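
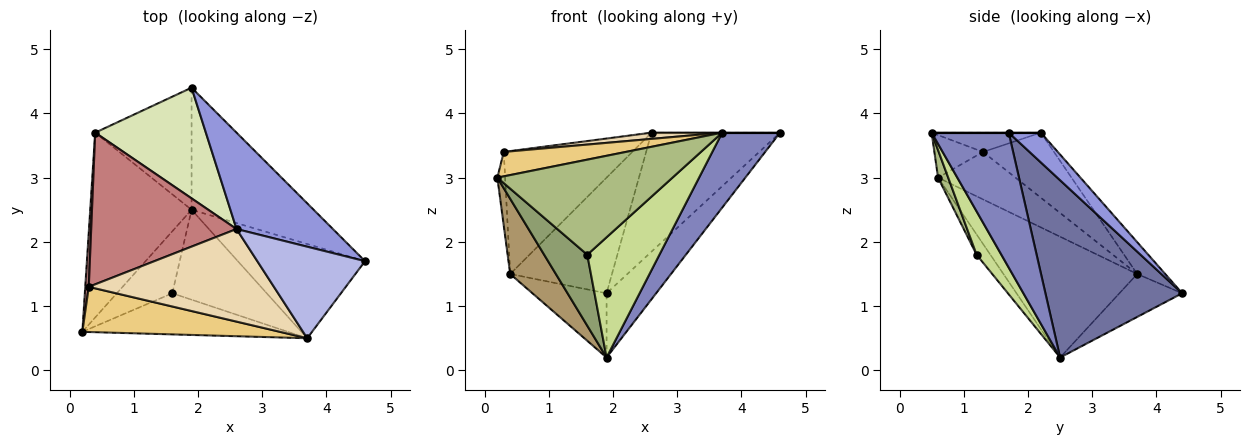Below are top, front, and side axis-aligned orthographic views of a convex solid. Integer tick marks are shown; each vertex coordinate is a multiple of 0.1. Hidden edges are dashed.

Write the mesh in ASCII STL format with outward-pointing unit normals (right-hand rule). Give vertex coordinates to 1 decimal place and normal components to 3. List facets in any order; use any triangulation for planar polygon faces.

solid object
 facet normal 0.789 0.286 -0.543
  outer loop
   vertex 1.9 2.5 0.2
   vertex 1.9 4.4 1.2
   vertex 4.6 1.7 3.7
  endloop
 endfacet
 facet normal 0.639 -0.479 -0.602
  outer loop
   vertex 3.7 0.5 3.7
   vertex 1.9 2.5 0.2
   vertex 4.6 1.7 3.7
  endloop
 endfacet
 facet normal 0.191 0.763 0.618
  outer loop
   vertex 2.6 2.2 3.7
   vertex 4.6 1.7 3.7
   vertex 1.9 4.4 1.2
  endloop
 endfacet
 facet normal 0.000 0.000 1.000
  outer loop
   vertex 2.6 2.2 3.7
   vertex 3.7 0.5 3.7
   vertex 4.6 1.7 3.7
  endloop
 endfacet
 facet normal -0.234 -0.733 -0.639
  outer loop
   vertex 1.6 1.2 1.8
   vertex 0.2 0.6 3.0
   vertex 1.9 2.5 0.2
  endloop
 endfacet
 facet normal 0.053 -0.917 -0.396
  outer loop
   vertex 1.6 1.2 1.8
   vertex 3.7 0.5 3.7
   vertex 0.2 0.6 3.0
  endloop
 endfacet
 facet normal 0.265 -0.772 -0.578
  outer loop
   vertex 1.6 1.2 1.8
   vertex 1.9 2.5 0.2
   vertex 3.7 0.5 3.7
  endloop
 endfacet
 facet normal -0.195 0.709 0.678
  outer loop
   vertex 0.4 3.7 1.5
   vertex 2.6 2.2 3.7
   vertex 1.9 4.4 1.2
  endloop
 endfacet
 facet normal -0.741 -0.253 -0.622
  outer loop
   vertex 0.4 3.7 1.5
   vertex 1.9 2.5 0.2
   vertex 0.2 0.6 3.0
  endloop
 endfacet
 facet normal -0.367 0.433 -0.823
  outer loop
   vertex 0.4 3.7 1.5
   vertex 1.9 4.4 1.2
   vertex 1.9 2.5 0.2
  endloop
 endfacet
 facet normal -0.186 -0.467 0.864
  outer loop
   vertex 0.3 1.3 3.4
   vertex 0.2 0.6 3.0
   vertex 3.7 0.5 3.7
  endloop
 endfacet
 facet normal -0.103 -0.067 0.992
  outer loop
   vertex 0.3 1.3 3.4
   vertex 3.7 0.5 3.7
   vertex 2.6 2.2 3.7
  endloop
 endfacet
 facet normal -0.992 0.100 0.074
  outer loop
   vertex 0.3 1.3 3.4
   vertex 0.4 3.7 1.5
   vertex 0.2 0.6 3.0
  endloop
 endfacet
 facet normal -0.328 0.595 0.734
  outer loop
   vertex 0.3 1.3 3.4
   vertex 2.6 2.2 3.7
   vertex 0.4 3.7 1.5
  endloop
 endfacet
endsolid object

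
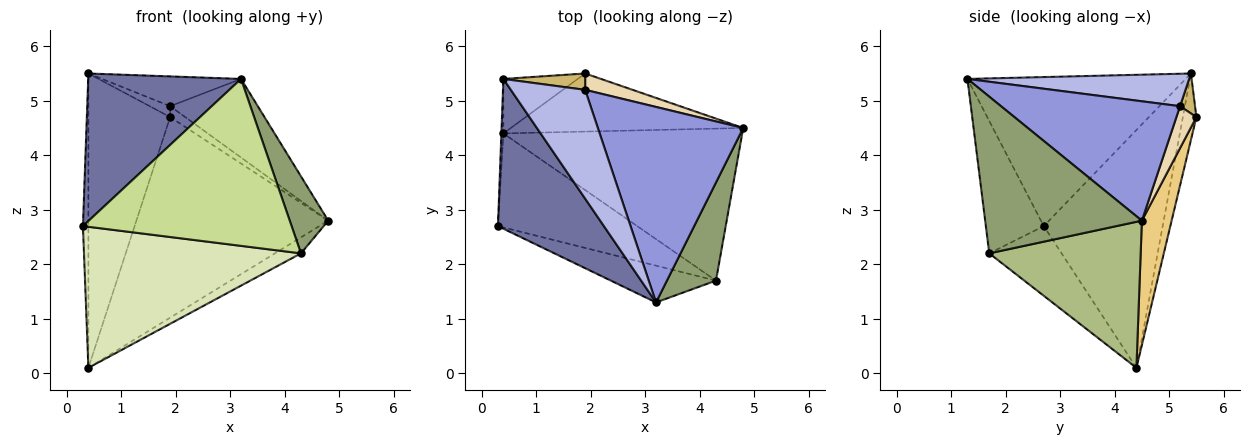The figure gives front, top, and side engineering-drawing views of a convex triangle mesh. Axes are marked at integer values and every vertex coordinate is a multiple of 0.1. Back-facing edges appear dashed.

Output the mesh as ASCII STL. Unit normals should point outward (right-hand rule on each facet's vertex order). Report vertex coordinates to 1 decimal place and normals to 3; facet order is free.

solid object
 facet normal -0.708 -0.496 0.503
  outer loop
   vertex 3.2 1.3 5.4
   vertex 0.4 5.4 5.5
   vertex 0.3 2.7 2.7
  endloop
 endfacet
 facet normal -0.999 0.046 -0.008
  outer loop
   vertex 0.4 4.4 0.1
   vertex 0.3 2.7 2.7
   vertex 0.4 5.4 5.5
  endloop
 endfacet
 facet normal 0.606 0.297 0.738
  outer loop
   vertex 1.9 5.2 4.9
   vertex 3.2 1.3 5.4
   vertex 4.8 4.5 2.8
  endloop
 endfacet
 facet normal 0.388 0.243 0.889
  outer loop
   vertex 1.9 5.2 4.9
   vertex 0.4 5.4 5.5
   vertex 3.2 1.3 5.4
  endloop
 endfacet
 facet normal 0.929 -0.228 0.291
  outer loop
   vertex 4.3 1.7 2.2
   vertex 4.8 4.5 2.8
   vertex 3.2 1.3 5.4
  endloop
 endfacet
 facet normal 0.519 0.089 -0.850
  outer loop
   vertex 4.3 1.7 2.2
   vertex 0.4 4.4 0.1
   vertex 4.8 4.5 2.8
  endloop
 endfacet
 facet normal -0.262 -0.943 -0.208
  outer loop
   vertex 4.3 1.7 2.2
   vertex 3.2 1.3 5.4
   vertex 0.3 2.7 2.7
  endloop
 endfacet
 facet normal -0.267 -0.802 -0.535
  outer loop
   vertex 4.3 1.7 2.2
   vertex 0.3 2.7 2.7
   vertex 0.4 4.4 0.1
  endloop
 endfacet
 facet normal -0.161 0.971 -0.180
  outer loop
   vertex 1.9 5.5 4.7
   vertex 0.4 4.4 0.1
   vertex 0.4 5.4 5.5
  endloop
 endfacet
 facet normal 0.377 0.514 0.771
  outer loop
   vertex 1.9 5.5 4.7
   vertex 0.4 5.4 5.5
   vertex 1.9 5.2 4.9
  endloop
 endfacet
 facet normal 0.147 0.950 -0.275
  outer loop
   vertex 1.9 5.5 4.7
   vertex 4.8 4.5 2.8
   vertex 0.4 4.4 0.1
  endloop
 endfacet
 facet normal 0.593 0.447 0.670
  outer loop
   vertex 1.9 5.5 4.7
   vertex 1.9 5.2 4.9
   vertex 4.8 4.5 2.8
  endloop
 endfacet
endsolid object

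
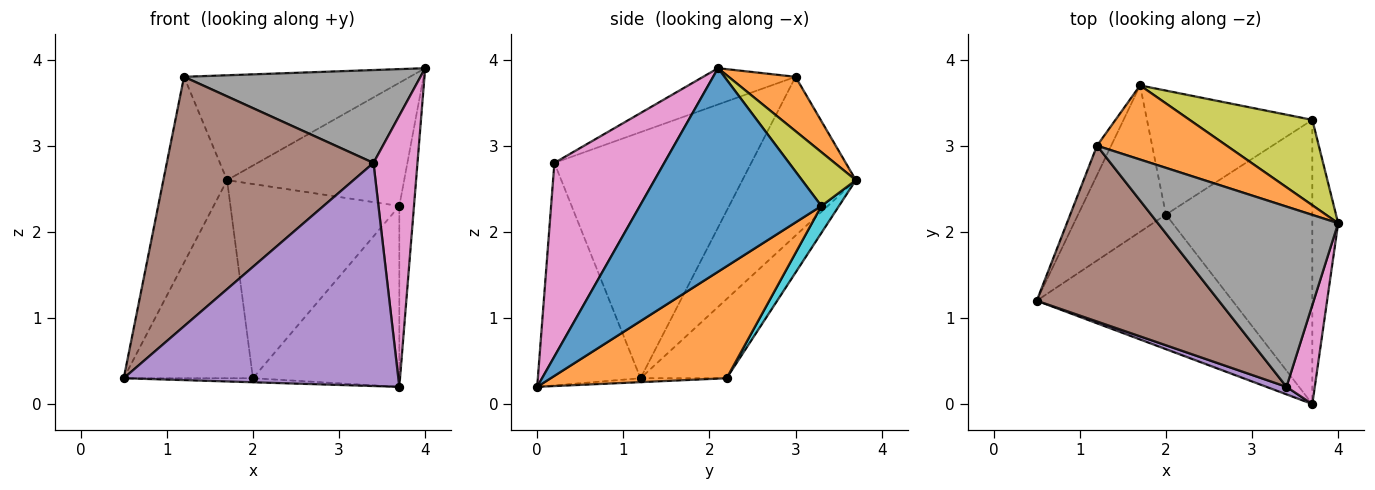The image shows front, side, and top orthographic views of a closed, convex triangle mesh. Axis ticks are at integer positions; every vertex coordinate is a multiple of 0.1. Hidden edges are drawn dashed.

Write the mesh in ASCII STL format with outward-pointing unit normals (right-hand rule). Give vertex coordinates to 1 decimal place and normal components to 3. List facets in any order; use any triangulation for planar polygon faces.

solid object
 facet normal -0.869 0.488 -0.077
  outer loop
   vertex 1.2 3.0 3.8
   vertex 1.7 3.7 2.6
   vertex 0.5 1.2 0.3
  endloop
 endfacet
 facet normal 0.235 0.794 0.561
  outer loop
   vertex 1.2 3.0 3.8
   vertex 4.0 2.1 3.9
   vertex 1.7 3.7 2.6
  endloop
 endfacet
 facet normal -0.472 0.709 -0.524
  outer loop
   vertex 2.0 2.2 0.3
   vertex 0.5 1.2 0.3
   vertex 1.7 3.7 2.6
  endloop
 endfacet
 facet normal -0.020 0.030 -0.999
  outer loop
   vertex 2.0 2.2 0.3
   vertex 3.7 0.0 0.2
   vertex 0.5 1.2 0.3
  endloop
 endfacet
 facet normal -0.350 -0.936 0.032
  outer loop
   vertex 3.4 0.2 2.8
   vertex 0.5 1.2 0.3
   vertex 3.7 0.0 0.2
  endloop
 endfacet
 facet normal -0.614 -0.645 0.455
  outer loop
   vertex 3.4 0.2 2.8
   vertex 1.2 3.0 3.8
   vertex 0.5 1.2 0.3
  endloop
 endfacet
 facet normal 0.920 -0.368 0.134
  outer loop
   vertex 3.4 0.2 2.8
   vertex 3.7 0.0 0.2
   vertex 4.0 2.1 3.9
  endloop
 endfacet
 facet normal -0.176 -0.451 0.875
  outer loop
   vertex 3.4 0.2 2.8
   vertex 4.0 2.1 3.9
   vertex 1.2 3.0 3.8
  endloop
 endfacet
 facet normal 0.242 0.797 0.553
  outer loop
   vertex 3.7 3.3 2.3
   vertex 1.7 3.7 2.6
   vertex 4.0 2.1 3.9
  endloop
 endfacet
 facet normal 0.087 0.840 -0.536
  outer loop
   vertex 3.7 3.3 2.3
   vertex 2.0 2.2 0.3
   vertex 1.7 3.7 2.6
  endloop
 endfacet
 facet normal 0.989 0.080 -0.126
  outer loop
   vertex 3.7 3.3 2.3
   vertex 4.0 2.1 3.9
   vertex 3.7 0.0 0.2
  endloop
 endfacet
 facet normal 0.542 0.451 -0.709
  outer loop
   vertex 3.7 3.3 2.3
   vertex 3.7 0.0 0.2
   vertex 2.0 2.2 0.3
  endloop
 endfacet
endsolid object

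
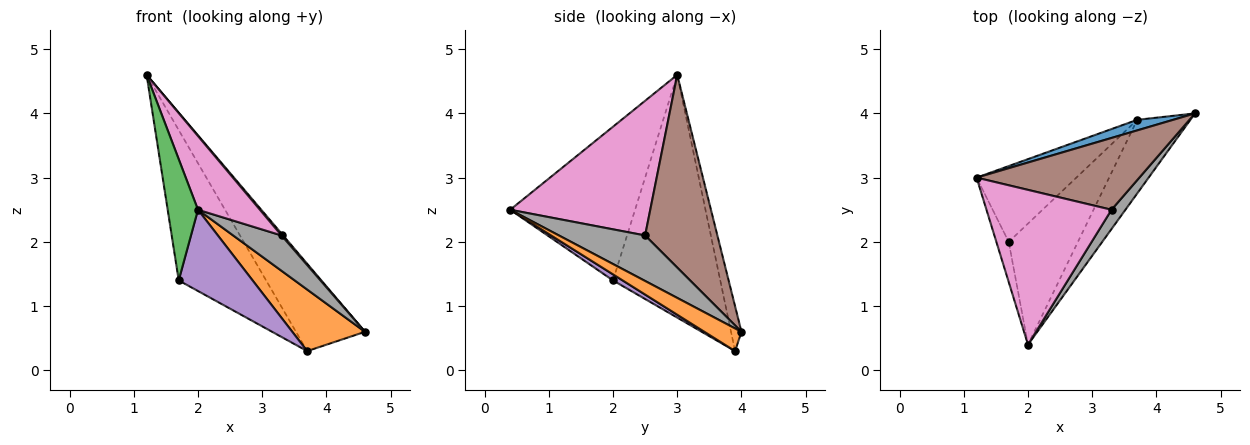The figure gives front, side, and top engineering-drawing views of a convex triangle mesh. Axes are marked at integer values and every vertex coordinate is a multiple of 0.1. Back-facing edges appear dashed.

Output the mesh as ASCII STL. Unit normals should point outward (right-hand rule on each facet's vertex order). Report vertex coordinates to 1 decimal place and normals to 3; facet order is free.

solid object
 facet normal -0.149 0.982 0.119
  outer loop
   vertex 3.7 3.9 0.3
   vertex 1.2 3.0 4.6
   vertex 4.6 4.0 0.6
  endloop
 endfacet
 facet normal 0.311 -0.609 -0.729
  outer loop
   vertex 3.7 3.9 0.3
   vertex 4.6 4.0 0.6
   vertex 2.0 0.4 2.5
  endloop
 endfacet
 facet normal -0.969 -0.235 -0.078
  outer loop
   vertex 1.7 2.0 1.4
   vertex 2.0 0.4 2.5
   vertex 1.2 3.0 4.6
  endloop
 endfacet
 facet normal -0.739 0.602 -0.303
  outer loop
   vertex 1.7 2.0 1.4
   vertex 1.2 3.0 4.6
   vertex 3.7 3.9 0.3
  endloop
 endfacet
 facet normal 0.072 -0.556 -0.828
  outer loop
   vertex 1.7 2.0 1.4
   vertex 3.7 3.9 0.3
   vertex 2.0 0.4 2.5
  endloop
 endfacet
 facet normal 0.764 -0.017 0.645
  outer loop
   vertex 3.3 2.5 2.1
   vertex 4.6 4.0 0.6
   vertex 1.2 3.0 4.6
  endloop
 endfacet
 facet normal 0.697 -0.308 0.647
  outer loop
   vertex 3.3 2.5 2.1
   vertex 1.2 3.0 4.6
   vertex 2.0 0.4 2.5
  endloop
 endfacet
 facet normal 0.843 -0.473 0.258
  outer loop
   vertex 3.3 2.5 2.1
   vertex 2.0 0.4 2.5
   vertex 4.6 4.0 0.6
  endloop
 endfacet
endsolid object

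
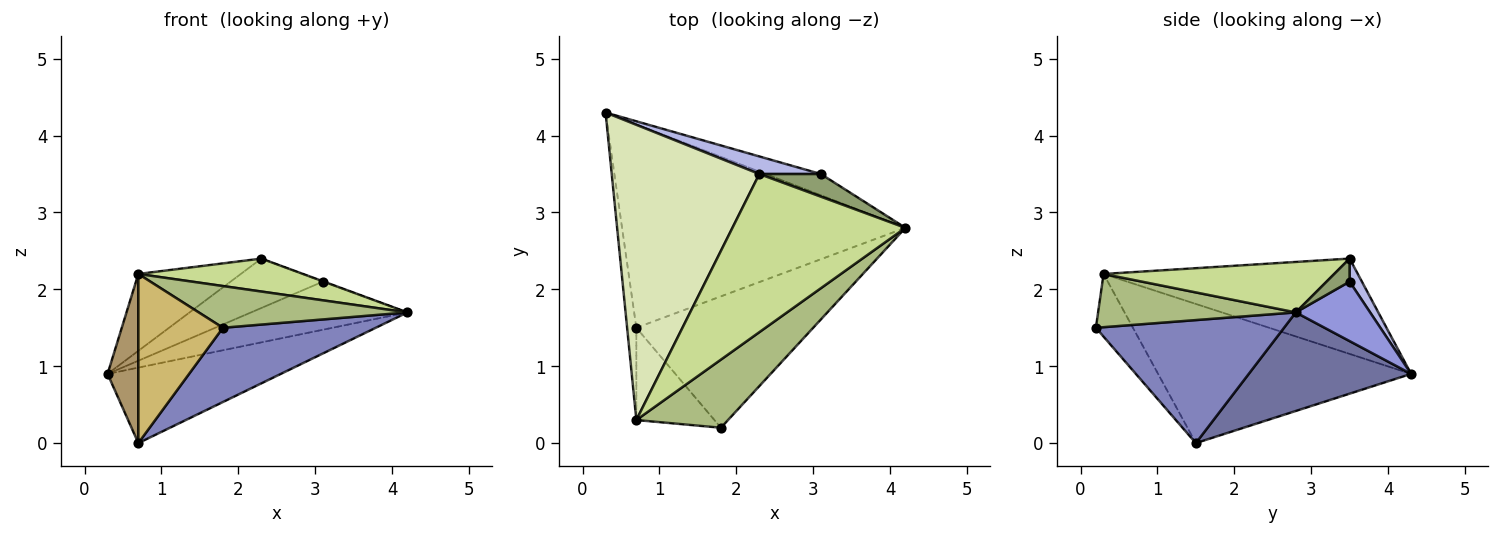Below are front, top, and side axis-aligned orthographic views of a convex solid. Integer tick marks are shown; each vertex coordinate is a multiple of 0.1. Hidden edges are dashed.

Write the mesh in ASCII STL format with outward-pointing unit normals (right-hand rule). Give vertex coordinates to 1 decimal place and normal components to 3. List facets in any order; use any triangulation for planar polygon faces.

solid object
 facet normal 0.310 0.331 -0.891
  outer loop
   vertex 0.7 1.5 0.0
   vertex 0.3 4.3 0.9
   vertex 4.2 2.8 1.7
  endloop
 endfacet
 facet normal 0.518 -0.421 -0.745
  outer loop
   vertex 0.7 1.5 0.0
   vertex 4.2 2.8 1.7
   vertex 1.8 0.2 1.5
  endloop
 endfacet
 facet normal 0.399 0.839 -0.371
  outer loop
   vertex 3.1 3.5 2.1
   vertex 4.2 2.8 1.7
   vertex 0.3 4.3 0.9
  endloop
 endfacet
 facet normal 0.125 0.935 0.332
  outer loop
   vertex 3.1 3.5 2.1
   vertex 0.3 4.3 0.9
   vertex 2.3 3.5 2.4
  endloop
 endfacet
 facet normal 0.351 0.017 0.936
  outer loop
   vertex 3.1 3.5 2.1
   vertex 2.3 3.5 2.4
   vertex 4.2 2.8 1.7
  endloop
 endfacet
 facet normal 0.444 -0.468 0.764
  outer loop
   vertex 0.7 0.3 2.2
   vertex 1.8 0.2 1.5
   vertex 4.2 2.8 1.7
  endloop
 endfacet
 facet normal 0.275 -0.196 0.941
  outer loop
   vertex 0.7 0.3 2.2
   vertex 4.2 2.8 1.7
   vertex 2.3 3.5 2.4
  endloop
 endfacet
 facet normal -0.530 0.214 0.821
  outer loop
   vertex 0.7 0.3 2.2
   vertex 2.3 3.5 2.4
   vertex 0.3 4.3 0.9
  endloop
 endfacet
 facet normal -0.991 -0.120 -0.066
  outer loop
   vertex 0.7 0.3 2.2
   vertex 0.3 4.3 0.9
   vertex 0.7 1.5 0.0
  endloop
 endfacet
 facet normal -0.359 -0.819 -0.447
  outer loop
   vertex 0.7 0.3 2.2
   vertex 0.7 1.5 0.0
   vertex 1.8 0.2 1.5
  endloop
 endfacet
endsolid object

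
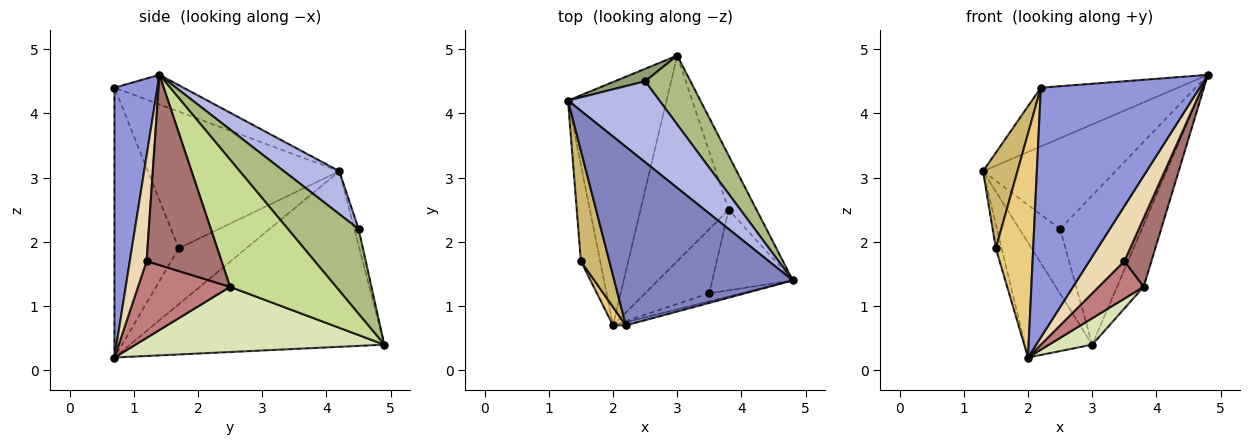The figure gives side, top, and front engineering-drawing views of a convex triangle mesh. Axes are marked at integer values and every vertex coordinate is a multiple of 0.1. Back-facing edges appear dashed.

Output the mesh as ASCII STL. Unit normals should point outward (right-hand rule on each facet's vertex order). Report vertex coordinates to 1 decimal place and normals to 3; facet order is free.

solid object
 facet normal -0.850 0.225 -0.477
  outer loop
   vertex 3.0 4.9 0.4
   vertex 2.0 0.7 0.2
   vertex 1.3 4.2 3.1
  endloop
 endfacet
 facet normal -0.155 0.309 0.938
  outer loop
   vertex 2.2 0.7 4.4
   vertex 4.8 1.4 4.6
   vertex 1.3 4.2 3.1
  endloop
 endfacet
 facet normal 0.261 -0.965 -0.012
  outer loop
   vertex 2.2 0.7 4.4
   vertex 2.0 0.7 0.2
   vertex 4.8 1.4 4.6
  endloop
 endfacet
 facet normal 0.298 0.713 0.635
  outer loop
   vertex 2.5 4.5 2.2
   vertex 1.3 4.2 3.1
   vertex 4.8 1.4 4.6
  endloop
 endfacet
 facet normal -0.103 0.977 0.188
  outer loop
   vertex 2.5 4.5 2.2
   vertex 3.0 4.9 0.4
   vertex 1.3 4.2 3.1
  endloop
 endfacet
 facet normal 0.618 0.714 0.330
  outer loop
   vertex 2.5 4.5 2.2
   vertex 4.8 1.4 4.6
   vertex 3.0 4.9 0.4
  endloop
 endfacet
 facet normal 0.949 0.238 -0.208
  outer loop
   vertex 3.8 2.5 1.3
   vertex 3.0 4.9 0.4
   vertex 4.8 1.4 4.6
  endloop
 endfacet
 facet normal 0.591 -0.103 -0.800
  outer loop
   vertex 3.8 2.5 1.3
   vertex 2.0 0.7 0.2
   vertex 3.0 4.9 0.4
  endloop
 endfacet
 facet normal -0.942 0.080 -0.324
  outer loop
   vertex 1.5 1.7 1.9
   vertex 1.3 4.2 3.1
   vertex 2.0 0.7 0.2
  endloop
 endfacet
 facet normal -0.964 -0.173 0.201
  outer loop
   vertex 1.5 1.7 1.9
   vertex 2.2 0.7 4.4
   vertex 1.3 4.2 3.1
  endloop
 endfacet
 facet normal -0.864 -0.502 0.041
  outer loop
   vertex 1.5 1.7 1.9
   vertex 2.0 0.7 0.2
   vertex 2.2 0.7 4.4
  endloop
 endfacet
 facet normal 0.428 -0.894 -0.130
  outer loop
   vertex 3.5 1.2 1.7
   vertex 4.8 1.4 4.6
   vertex 2.0 0.7 0.2
  endloop
 endfacet
 facet normal 0.874 -0.315 -0.370
  outer loop
   vertex 3.5 1.2 1.7
   vertex 3.8 2.5 1.3
   vertex 4.8 1.4 4.6
  endloop
 endfacet
 facet normal 0.718 -0.351 -0.601
  outer loop
   vertex 3.5 1.2 1.7
   vertex 2.0 0.7 0.2
   vertex 3.8 2.5 1.3
  endloop
 endfacet
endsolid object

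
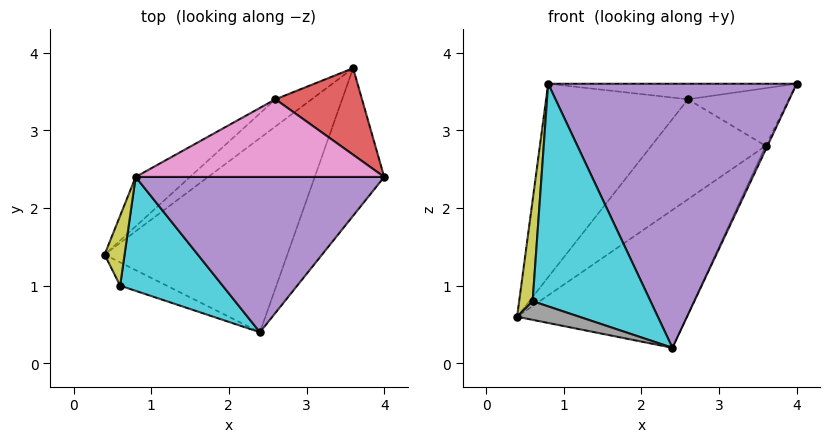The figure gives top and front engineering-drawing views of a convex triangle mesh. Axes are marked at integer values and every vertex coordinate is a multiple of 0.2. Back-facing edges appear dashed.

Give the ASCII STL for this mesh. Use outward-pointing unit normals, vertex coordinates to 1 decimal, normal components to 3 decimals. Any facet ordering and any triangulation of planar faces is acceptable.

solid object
 facet normal 0.125 0.574 -0.809
  outer loop
   vertex 3.6 3.8 2.8
   vertex 2.4 0.4 0.2
   vertex 0.4 1.4 0.6
  endloop
 endfacet
 facet normal 0.902 0.011 -0.431
  outer loop
   vertex 3.6 3.8 2.8
   vertex 4.0 2.4 3.6
   vertex 2.4 0.4 0.2
  endloop
 endfacet
 facet normal -0.477 0.848 -0.230
  outer loop
   vertex 2.6 3.4 3.4
   vertex 3.6 3.8 2.8
   vertex 0.4 1.4 0.6
  endloop
 endfacet
 facet normal 0.267 0.535 0.802
  outer loop
   vertex 2.6 3.4 3.4
   vertex 4.0 2.4 3.6
   vertex 3.6 3.8 2.8
  endloop
 endfacet
 facet normal 0.000 -0.862 0.507
  outer loop
   vertex 0.8 2.4 3.6
   vertex 2.4 0.4 0.2
   vertex 4.0 2.4 3.6
  endloop
 endfacet
 facet normal -0.492 0.843 -0.215
  outer loop
   vertex 0.8 2.4 3.6
   vertex 2.6 3.4 3.4
   vertex 0.4 1.4 0.6
  endloop
 endfacet
 facet normal 0.000 0.196 0.981
  outer loop
   vertex 0.8 2.4 3.6
   vertex 4.0 2.4 3.6
   vertex 2.6 3.4 3.4
  endloop
 endfacet
 facet normal -0.424 -0.566 -0.707
  outer loop
   vertex 0.6 1.0 0.8
   vertex 0.4 1.4 0.6
   vertex 2.4 0.4 0.2
  endloop
 endfacet
 facet normal -0.911 -0.338 0.234
  outer loop
   vertex 0.6 1.0 0.8
   vertex 0.8 2.4 3.6
   vertex 0.4 1.4 0.6
  endloop
 endfacet
 facet normal -0.143 -0.881 0.451
  outer loop
   vertex 0.6 1.0 0.8
   vertex 2.4 0.4 0.2
   vertex 0.8 2.4 3.6
  endloop
 endfacet
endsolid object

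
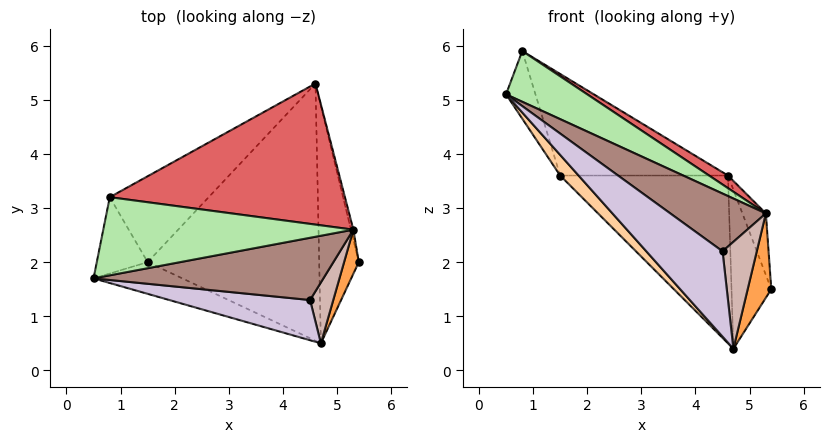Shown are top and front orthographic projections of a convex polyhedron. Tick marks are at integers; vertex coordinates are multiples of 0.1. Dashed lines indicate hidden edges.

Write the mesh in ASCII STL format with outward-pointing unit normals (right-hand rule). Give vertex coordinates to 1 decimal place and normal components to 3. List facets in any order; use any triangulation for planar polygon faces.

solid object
 facet normal 0.113 0.553 -0.826
  outer loop
   vertex 4.7 0.5 0.4
   vertex 4.6 5.3 3.6
   vertex 5.4 2.0 1.5
  endloop
 endfacet
 facet normal 0.964 0.261 -0.043
  outer loop
   vertex 5.3 2.6 2.9
   vertex 5.4 2.0 1.5
   vertex 4.6 5.3 3.6
  endloop
 endfacet
 facet normal 0.760 -0.576 0.301
  outer loop
   vertex 5.3 2.6 2.9
   vertex 4.7 0.5 0.4
   vertex 5.4 2.0 1.5
  endloop
 endfacet
 facet normal -0.738 -0.368 -0.566
  outer loop
   vertex 1.5 2.0 3.6
   vertex 4.7 0.5 0.4
   vertex 0.5 1.7 5.1
  endloop
 endfacet
 facet normal -0.503 0.472 -0.724
  outer loop
   vertex 1.5 2.0 3.6
   vertex 4.6 5.3 3.6
   vertex 4.7 0.5 0.4
  endloop
 endfacet
 facet normal 0.437 -0.490 0.754
  outer loop
   vertex 0.8 3.2 5.9
   vertex 0.5 1.7 5.1
   vertex 5.3 2.6 2.9
  endloop
 endfacet
 facet normal 0.546 -0.075 0.834
  outer loop
   vertex 0.8 3.2 5.9
   vertex 5.3 2.6 2.9
   vertex 4.6 5.3 3.6
  endloop
 endfacet
 facet normal -0.797 0.400 -0.452
  outer loop
   vertex 0.8 3.2 5.9
   vertex 1.5 2.0 3.6
   vertex 0.5 1.7 5.1
  endloop
 endfacet
 facet normal -0.631 0.593 -0.501
  outer loop
   vertex 0.8 3.2 5.9
   vertex 4.6 5.3 3.6
   vertex 1.5 2.0 3.6
  endloop
 endfacet
 facet normal 0.214 -0.884 0.416
  outer loop
   vertex 4.5 1.3 2.2
   vertex 0.5 1.7 5.1
   vertex 4.7 0.5 0.4
  endloop
 endfacet
 facet normal 0.421 -0.617 0.665
  outer loop
   vertex 4.5 1.3 2.2
   vertex 5.3 2.6 2.9
   vertex 0.5 1.7 5.1
  endloop
 endfacet
 facet normal 0.700 -0.621 0.354
  outer loop
   vertex 4.5 1.3 2.2
   vertex 4.7 0.5 0.4
   vertex 5.3 2.6 2.9
  endloop
 endfacet
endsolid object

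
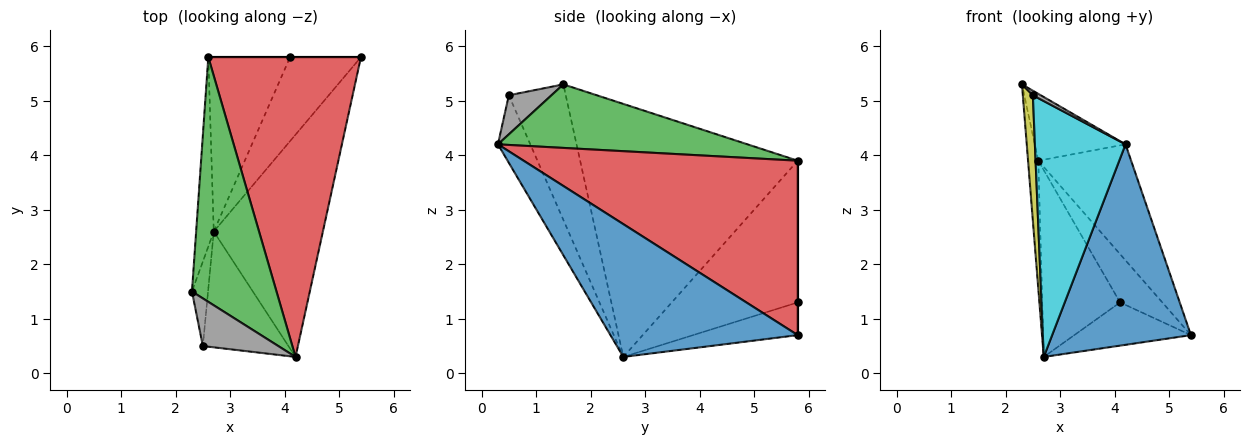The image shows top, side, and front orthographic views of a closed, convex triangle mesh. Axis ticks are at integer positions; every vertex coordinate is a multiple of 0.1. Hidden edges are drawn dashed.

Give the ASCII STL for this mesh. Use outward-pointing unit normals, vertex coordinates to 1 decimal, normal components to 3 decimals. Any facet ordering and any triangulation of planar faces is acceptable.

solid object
 facet normal 0.671 -0.497 -0.551
  outer loop
   vertex 2.7 2.6 0.3
   vertex 5.4 5.8 0.7
   vertex 4.2 0.3 4.2
  endloop
 endfacet
 facet normal -0.380 0.423 -0.823
  outer loop
   vertex 4.1 5.8 1.3
   vertex 5.4 5.8 0.7
   vertex 2.7 2.6 0.3
  endloop
 endfacet
 facet normal 0.587 0.213 0.781
  outer loop
   vertex 2.6 5.8 3.9
   vertex 2.3 1.5 5.3
   vertex 4.2 0.3 4.2
  endloop
 endfacet
 facet normal 0.729 0.247 0.638
  outer loop
   vertex 2.6 5.8 3.9
   vertex 4.2 0.3 4.2
   vertex 5.4 5.8 0.7
  endloop
 endfacet
 facet normal 0.000 1.000 0.000
  outer loop
   vertex 2.6 5.8 3.9
   vertex 5.4 5.8 0.7
   vertex 4.1 5.8 1.3
  endloop
 endfacet
 facet normal -0.996 0.047 -0.069
  outer loop
   vertex 2.6 5.8 3.9
   vertex 2.7 2.6 0.3
   vertex 2.3 1.5 5.3
  endloop
 endfacet
 facet normal -0.764 0.472 -0.441
  outer loop
   vertex 2.6 5.8 3.9
   vertex 4.1 5.8 1.3
   vertex 2.7 2.6 0.3
  endloop
 endfacet
 facet normal 0.458 -0.085 0.885
  outer loop
   vertex 2.5 0.5 5.1
   vertex 4.2 0.3 4.2
   vertex 2.3 1.5 5.3
  endloop
 endfacet
 facet normal -0.978 -0.172 -0.116
  outer loop
   vertex 2.5 0.5 5.1
   vertex 2.3 1.5 5.3
   vertex 2.7 2.6 0.3
  endloop
 endfacet
 facet normal -0.309 -0.866 -0.392
  outer loop
   vertex 2.5 0.5 5.1
   vertex 2.7 2.6 0.3
   vertex 4.2 0.3 4.2
  endloop
 endfacet
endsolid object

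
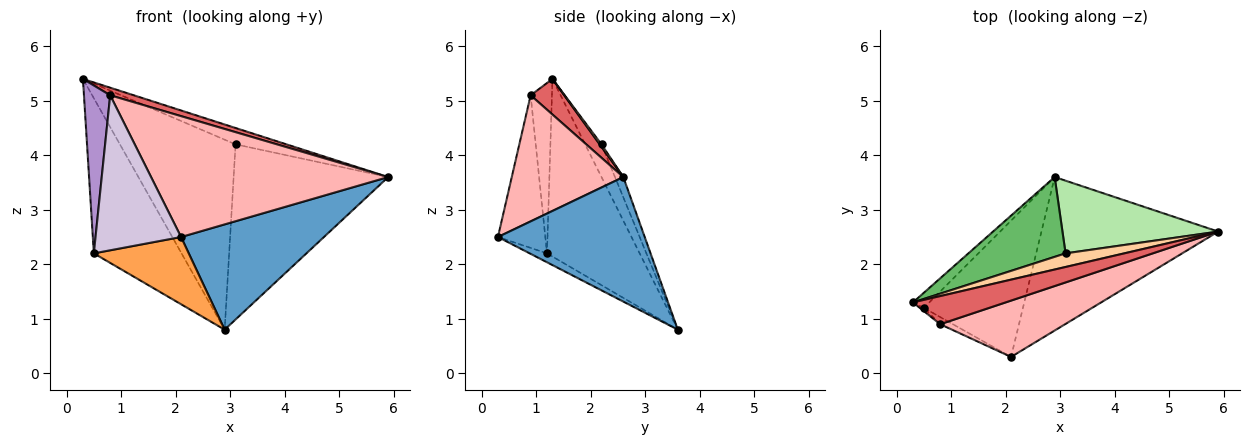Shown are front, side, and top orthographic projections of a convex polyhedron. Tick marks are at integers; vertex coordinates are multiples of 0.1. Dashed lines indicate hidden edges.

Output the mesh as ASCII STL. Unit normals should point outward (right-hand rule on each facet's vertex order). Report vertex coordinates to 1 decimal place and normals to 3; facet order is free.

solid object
 facet normal 0.502 -0.489 -0.713
  outer loop
   vertex 2.1 0.3 2.5
   vertex 2.9 3.6 0.8
   vertex 5.9 2.6 3.6
  endloop
 endfacet
 facet normal -0.725 0.686 -0.067
  outer loop
   vertex 0.5 1.2 2.2
   vertex 0.3 1.3 5.4
   vertex 2.9 3.6 0.8
  endloop
 endfacet
 facet normal -0.080 -0.441 -0.894
  outer loop
   vertex 0.5 1.2 2.2
   vertex 2.9 3.6 0.8
   vertex 2.1 0.3 2.5
  endloop
 endfacet
 facet normal 0.027 0.768 0.640
  outer loop
   vertex 3.1 2.2 4.2
   vertex 0.3 1.3 5.4
   vertex 5.9 2.6 3.6
  endloop
 endfacet
 facet normal -0.129 0.914 0.384
  outer loop
   vertex 3.1 2.2 4.2
   vertex 2.9 3.6 0.8
   vertex 0.3 1.3 5.4
  endloop
 endfacet
 facet normal -0.050 0.922 0.383
  outer loop
   vertex 3.1 2.2 4.2
   vertex 5.9 2.6 3.6
   vertex 2.9 3.6 0.8
  endloop
 endfacet
 facet normal 0.348 -0.244 0.905
  outer loop
   vertex 0.8 0.9 5.1
   vertex 5.9 2.6 3.6
   vertex 0.3 1.3 5.4
  endloop
 endfacet
 facet normal 0.392 -0.834 0.389
  outer loop
   vertex 0.8 0.9 5.1
   vertex 2.1 0.3 2.5
   vertex 5.9 2.6 3.6
  endloop
 endfacet
 facet normal -0.630 -0.776 -0.015
  outer loop
   vertex 0.8 0.9 5.1
   vertex 0.3 1.3 5.4
   vertex 0.5 1.2 2.2
  endloop
 endfacet
 facet normal -0.484 -0.874 -0.040
  outer loop
   vertex 0.8 0.9 5.1
   vertex 0.5 1.2 2.2
   vertex 2.1 0.3 2.5
  endloop
 endfacet
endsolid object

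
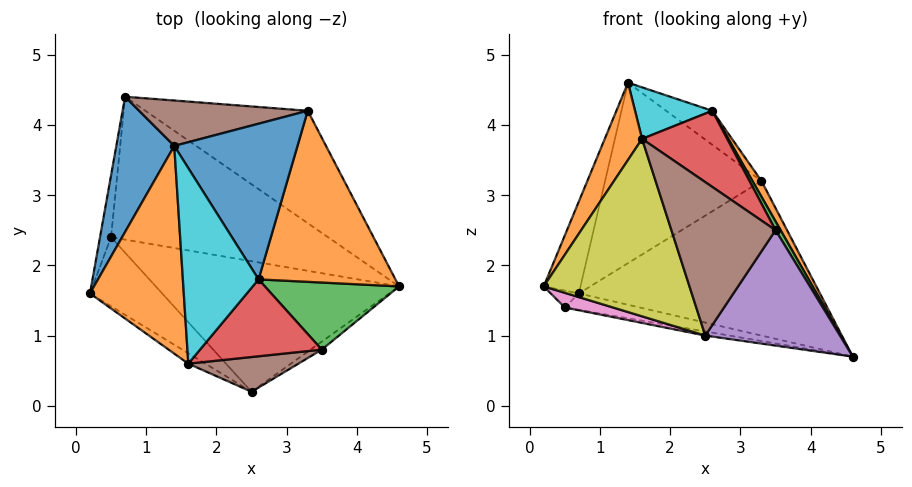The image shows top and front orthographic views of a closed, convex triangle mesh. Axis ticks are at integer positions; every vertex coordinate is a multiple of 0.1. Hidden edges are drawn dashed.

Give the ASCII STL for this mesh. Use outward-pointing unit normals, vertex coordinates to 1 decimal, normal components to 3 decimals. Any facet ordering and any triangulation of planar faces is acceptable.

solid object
 facet normal -0.948 0.179 0.263
  outer loop
   vertex 1.4 3.7 4.6
   vertex 0.7 4.4 1.6
   vertex 0.2 1.6 1.7
  endloop
 endfacet
 facet normal -0.856 -0.180 0.485
  outer loop
   vertex 1.6 0.6 3.8
   vertex 1.4 3.7 4.6
   vertex 0.2 1.6 1.7
  endloop
 endfacet
 facet normal -0.857 0.135 -0.496
  outer loop
   vertex 0.5 2.4 1.4
   vertex 0.2 1.6 1.7
   vertex 0.7 4.4 1.6
  endloop
 endfacet
 facet normal -0.148 0.113 -0.982
  outer loop
   vertex 0.5 2.4 1.4
   vertex 0.7 4.4 1.6
   vertex 4.6 1.7 0.7
  endloop
 endfacet
 facet normal 0.390 0.745 -0.541
  outer loop
   vertex 3.3 4.2 3.2
   vertex 4.6 1.7 0.7
   vertex 0.7 4.4 1.6
  endloop
 endfacet
 facet normal -0.075 0.967 0.243
  outer loop
   vertex 3.3 4.2 3.2
   vertex 0.7 4.4 1.6
   vertex 1.4 3.7 4.6
  endloop
 endfacet
 facet normal -0.390 -0.191 -0.901
  outer loop
   vertex 2.5 0.2 1.0
   vertex 0.2 1.6 1.7
   vertex 0.5 2.4 1.4
  endloop
 endfacet
 facet normal -0.163 0.031 -0.986
  outer loop
   vertex 2.5 0.2 1.0
   vertex 0.5 2.4 1.4
   vertex 4.6 1.7 0.7
  endloop
 endfacet
 facet normal -0.530 -0.846 -0.050
  outer loop
   vertex 2.5 0.2 1.0
   vertex 1.6 0.6 3.8
   vertex 0.2 1.6 1.7
  endloop
 endfacet
 facet normal -0.081 -0.254 0.964
  outer loop
   vertex 2.6 1.8 4.2
   vertex 1.4 3.7 4.6
   vertex 1.6 0.6 3.8
  endloop
 endfacet
 facet normal 0.553 0.178 0.814
  outer loop
   vertex 2.6 1.8 4.2
   vertex 3.3 4.2 3.2
   vertex 1.4 3.7 4.6
  endloop
 endfacet
 facet normal 0.867 -0.046 0.497
  outer loop
   vertex 2.6 1.8 4.2
   vertex 4.6 1.7 0.7
   vertex 3.3 4.2 3.2
  endloop
 endfacet
 facet normal 0.866 -0.065 0.496
  outer loop
   vertex 3.5 0.8 2.5
   vertex 4.6 1.7 0.7
   vertex 2.6 1.8 4.2
  endloop
 endfacet
 facet normal 0.489 -0.614 0.620
  outer loop
   vertex 3.5 0.8 2.5
   vertex 2.6 1.8 4.2
   vertex 1.6 0.6 3.8
  endloop
 endfacet
 facet normal 0.575 -0.816 -0.057
  outer loop
   vertex 3.5 0.8 2.5
   vertex 2.5 0.2 1.0
   vertex 4.6 1.7 0.7
  endloop
 endfacet
 facet normal 0.246 -0.945 0.214
  outer loop
   vertex 3.5 0.8 2.5
   vertex 1.6 0.6 3.8
   vertex 2.5 0.2 1.0
  endloop
 endfacet
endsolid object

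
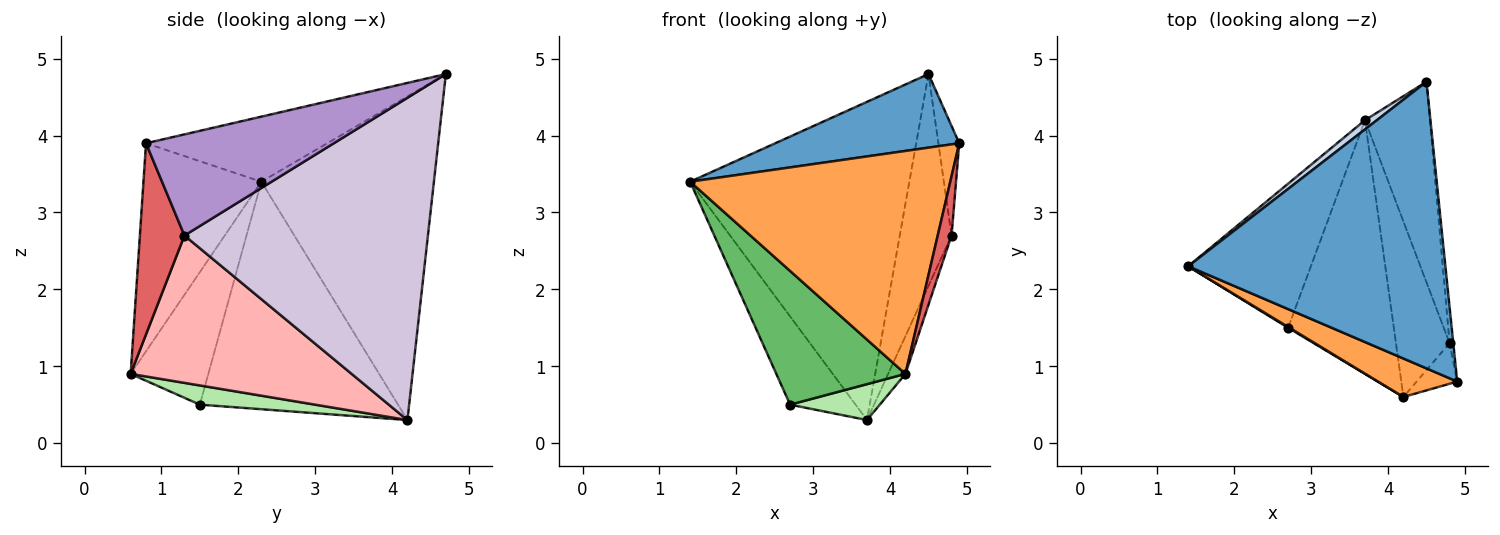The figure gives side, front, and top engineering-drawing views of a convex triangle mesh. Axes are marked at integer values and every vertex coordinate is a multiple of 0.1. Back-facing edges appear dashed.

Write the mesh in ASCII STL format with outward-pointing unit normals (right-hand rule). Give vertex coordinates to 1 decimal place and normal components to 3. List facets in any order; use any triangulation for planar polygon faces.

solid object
 facet normal -0.238 -0.242 0.941
  outer loop
   vertex 4.5 4.7 4.8
   vertex 1.4 2.3 3.4
   vertex 4.9 0.8 3.9
  endloop
 endfacet
 facet normal -0.618 0.786 0.023
  outer loop
   vertex 3.7 4.2 0.3
   vertex 1.4 2.3 3.4
   vertex 4.5 4.7 4.8
  endloop
 endfacet
 facet normal -0.408 -0.900 0.155
  outer loop
   vertex 4.2 0.6 0.9
   vertex 4.9 0.8 3.9
   vertex 1.4 2.3 3.4
  endloop
 endfacet
 facet normal -0.845 0.279 -0.456
  outer loop
   vertex 2.7 1.5 0.5
   vertex 1.4 2.3 3.4
   vertex 3.7 4.2 0.3
  endloop
 endfacet
 facet normal -0.516 -0.857 0.005
  outer loop
   vertex 2.7 1.5 0.5
   vertex 4.2 0.6 0.9
   vertex 1.4 2.3 3.4
  endloop
 endfacet
 facet normal 0.177 -0.138 -0.974
  outer loop
   vertex 2.7 1.5 0.5
   vertex 3.7 4.2 0.3
   vertex 4.2 0.6 0.9
  endloop
 endfacet
 facet normal 0.936 -0.290 -0.199
  outer loop
   vertex 4.8 1.3 2.7
   vertex 4.9 0.8 3.9
   vertex 4.2 0.6 0.9
  endloop
 endfacet
 facet normal 0.937 0.073 -0.341
  outer loop
   vertex 4.8 1.3 2.7
   vertex 4.2 0.6 0.9
   vertex 3.7 4.2 0.3
  endloop
 endfacet
 facet normal 0.993 0.110 -0.037
  outer loop
   vertex 4.8 1.3 2.7
   vertex 4.5 4.7 4.8
   vertex 4.9 0.8 3.9
  endloop
 endfacet
 facet normal 0.960 0.204 -0.193
  outer loop
   vertex 4.8 1.3 2.7
   vertex 3.7 4.2 0.3
   vertex 4.5 4.7 4.8
  endloop
 endfacet
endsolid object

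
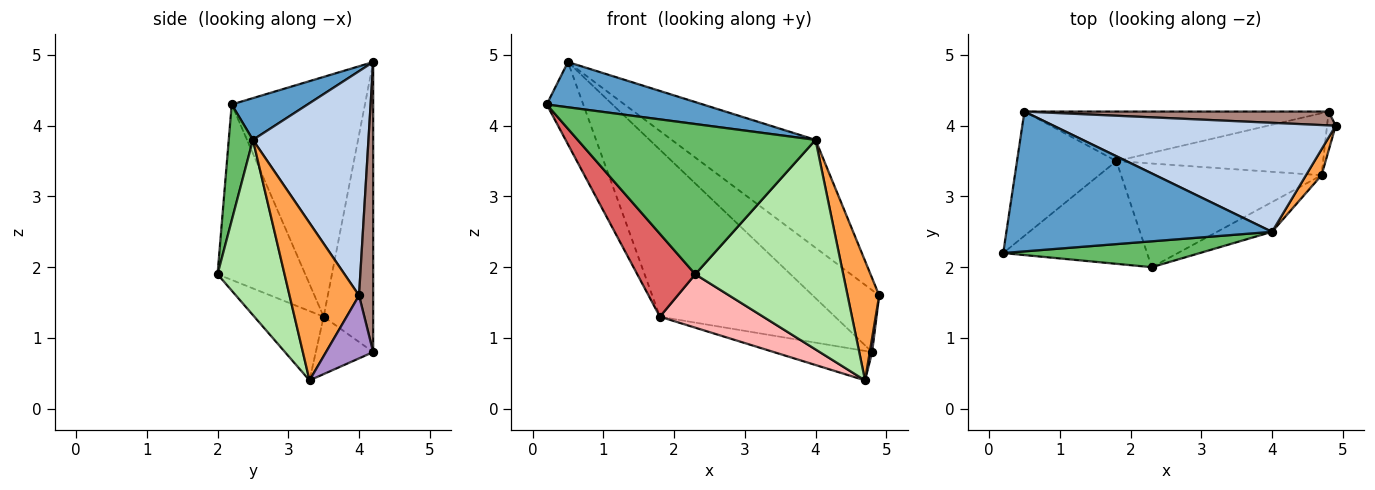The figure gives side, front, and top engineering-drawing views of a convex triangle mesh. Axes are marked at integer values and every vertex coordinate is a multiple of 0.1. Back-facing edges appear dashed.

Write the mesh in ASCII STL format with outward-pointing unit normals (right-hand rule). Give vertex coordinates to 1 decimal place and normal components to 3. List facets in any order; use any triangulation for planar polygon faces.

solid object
 facet normal 0.148 -0.304 0.941
  outer loop
   vertex 4.0 2.5 3.8
   vertex 0.5 4.2 4.9
   vertex 0.2 2.2 4.3
  endloop
 endfacet
 facet normal 0.492 0.612 0.619
  outer loop
   vertex 4.0 2.5 3.8
   vertex 4.9 4.0 1.6
   vertex 0.5 4.2 4.9
  endloop
 endfacet
 facet normal 0.907 -0.413 0.090
  outer loop
   vertex 4.0 2.5 3.8
   vertex 4.7 3.3 0.4
   vertex 4.9 4.0 1.6
  endloop
 endfacet
 facet normal -0.895 0.246 -0.371
  outer loop
   vertex 1.8 3.5 1.3
   vertex 0.2 2.2 4.3
   vertex 0.5 4.2 4.9
  endloop
 endfacet
 facet normal 0.100 -0.981 0.169
  outer loop
   vertex 2.3 2.0 1.9
   vertex 4.0 2.5 3.8
   vertex 0.2 2.2 4.3
  endloop
 endfacet
 facet normal 0.409 -0.903 -0.128
  outer loop
   vertex 2.3 2.0 1.9
   vertex 4.7 3.3 0.4
   vertex 4.0 2.5 3.8
  endloop
 endfacet
 facet normal -0.689 -0.455 -0.565
  outer loop
   vertex 2.3 2.0 1.9
   vertex 0.2 2.2 4.3
   vertex 1.8 3.5 1.3
  endloop
 endfacet
 facet normal -0.294 -0.438 -0.850
  outer loop
   vertex 2.3 2.0 1.9
   vertex 1.8 3.5 1.3
   vertex 4.7 3.3 0.4
  endloop
 endfacet
 facet normal 0.989 -0.049 -0.136
  outer loop
   vertex 4.8 4.2 0.8
   vertex 4.9 4.0 1.6
   vertex 4.7 3.3 0.4
  endloop
 endfacet
 facet normal -0.243 0.416 -0.876
  outer loop
   vertex 4.8 4.2 0.8
   vertex 4.7 3.3 0.4
   vertex 1.8 3.5 1.3
  endloop
 endfacet
 facet normal 0.204 0.956 0.213
  outer loop
   vertex 4.8 4.2 0.8
   vertex 0.5 4.2 4.9
   vertex 4.9 4.0 1.6
  endloop
 endfacet
 facet normal -0.262 0.925 -0.274
  outer loop
   vertex 4.8 4.2 0.8
   vertex 1.8 3.5 1.3
   vertex 0.5 4.2 4.9
  endloop
 endfacet
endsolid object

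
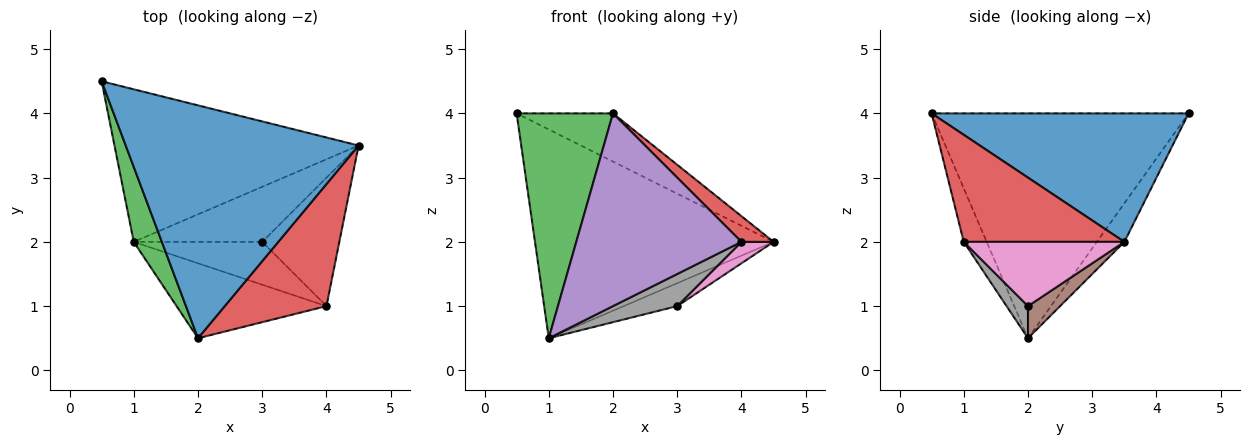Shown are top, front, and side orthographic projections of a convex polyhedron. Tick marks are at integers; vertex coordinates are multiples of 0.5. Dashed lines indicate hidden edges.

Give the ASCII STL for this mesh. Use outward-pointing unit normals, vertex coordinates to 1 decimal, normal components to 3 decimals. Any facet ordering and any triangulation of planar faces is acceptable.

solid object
 facet normal 0.475 0.178 0.862
  outer loop
   vertex 2.0 0.5 4.0
   vertex 4.5 3.5 2.0
   vertex 0.5 4.5 4.0
  endloop
 endfacet
 facet normal -0.093 0.804 -0.587
  outer loop
   vertex 1.0 2.0 0.5
   vertex 0.5 4.5 4.0
   vertex 4.5 3.5 2.0
  endloop
 endfacet
 facet normal -0.930 -0.349 0.116
  outer loop
   vertex 1.0 2.0 0.5
   vertex 2.0 0.5 4.0
   vertex 0.5 4.5 4.0
  endloop
 endfacet
 facet normal 0.717 -0.143 0.682
  outer loop
   vertex 4.0 1.0 2.0
   vertex 4.5 3.5 2.0
   vertex 2.0 0.5 4.0
  endloop
 endfacet
 facet normal -0.128 -0.924 -0.359
  outer loop
   vertex 4.0 1.0 2.0
   vertex 2.0 0.5 4.0
   vertex 1.0 2.0 0.5
  endloop
 endfacet
 facet normal 0.225 0.375 -0.899
  outer loop
   vertex 3.0 2.0 1.0
   vertex 1.0 2.0 0.5
   vertex 4.5 3.5 2.0
  endloop
 endfacet
 facet normal 0.635 -0.127 -0.762
  outer loop
   vertex 3.0 2.0 1.0
   vertex 4.5 3.5 2.0
   vertex 4.0 1.0 2.0
  endloop
 endfacet
 facet normal 0.196 -0.588 -0.784
  outer loop
   vertex 3.0 2.0 1.0
   vertex 4.0 1.0 2.0
   vertex 1.0 2.0 0.5
  endloop
 endfacet
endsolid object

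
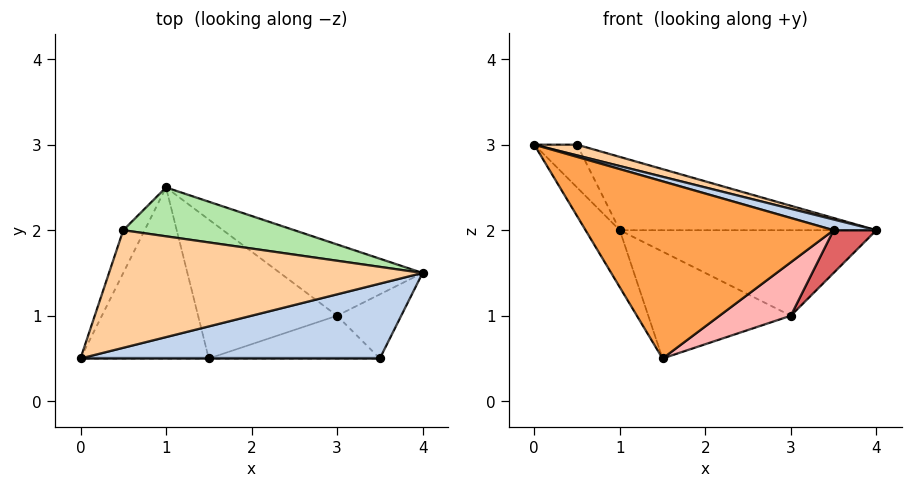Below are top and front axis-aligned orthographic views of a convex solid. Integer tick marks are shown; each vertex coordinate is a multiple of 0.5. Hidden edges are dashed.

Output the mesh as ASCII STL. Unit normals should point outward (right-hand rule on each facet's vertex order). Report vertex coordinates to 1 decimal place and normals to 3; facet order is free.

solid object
 facet normal -0.845 0.169 -0.507
  outer loop
   vertex 1.5 0.5 0.5
   vertex 0.0 0.5 3.0
   vertex 1.0 2.5 2.0
  endloop
 endfacet
 facet normal 0.272 -0.136 0.953
  outer loop
   vertex 3.5 0.5 2.0
   vertex 4.0 1.5 2.0
   vertex 0.0 0.5 3.0
  endloop
 endfacet
 facet normal 0.000 -1.000 0.000
  outer loop
   vertex 3.5 0.5 2.0
   vertex 0.0 0.5 3.0
   vertex 1.5 0.5 0.5
  endloop
 endfacet
 facet normal 0.262 -0.087 0.961
  outer loop
   vertex 0.5 2.0 3.0
   vertex 0.0 0.5 3.0
   vertex 4.0 1.5 2.0
  endloop
 endfacet
 facet normal -0.905 0.302 -0.302
  outer loop
   vertex 0.5 2.0 3.0
   vertex 1.0 2.5 2.0
   vertex 0.0 0.5 3.0
  endloop
 endfacet
 facet normal 0.267 0.802 0.535
  outer loop
   vertex 0.5 2.0 3.0
   vertex 4.0 1.5 2.0
   vertex 1.0 2.5 2.0
  endloop
 endfacet
 facet normal 0.743 -0.371 -0.557
  outer loop
   vertex 3.0 1.0 1.0
   vertex 4.0 1.5 2.0
   vertex 3.5 0.5 2.0
  endloop
 endfacet
 facet normal 0.424 -0.707 -0.566
  outer loop
   vertex 3.0 1.0 1.0
   vertex 3.5 0.5 2.0
   vertex 1.5 0.5 0.5
  endloop
 endfacet
 facet normal 0.248 0.744 -0.620
  outer loop
   vertex 3.0 1.0 1.0
   vertex 1.0 2.5 2.0
   vertex 4.0 1.5 2.0
  endloop
 endfacet
 facet normal 0.061 0.609 -0.791
  outer loop
   vertex 3.0 1.0 1.0
   vertex 1.5 0.5 0.5
   vertex 1.0 2.5 2.0
  endloop
 endfacet
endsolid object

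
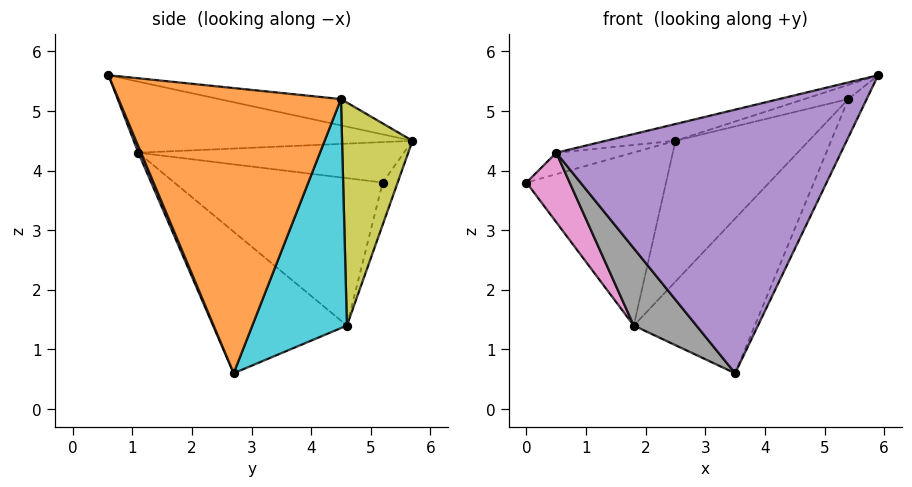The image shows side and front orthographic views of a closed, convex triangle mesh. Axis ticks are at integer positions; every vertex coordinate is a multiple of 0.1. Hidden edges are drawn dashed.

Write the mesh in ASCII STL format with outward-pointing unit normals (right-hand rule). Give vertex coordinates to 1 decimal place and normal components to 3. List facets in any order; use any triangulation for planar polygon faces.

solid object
 facet normal -0.205 0.074 0.976
  outer loop
   vertex 5.4 4.5 5.2
   vertex 2.5 5.7 4.5
   vertex 5.9 0.6 5.6
  endloop
 endfacet
 facet normal 0.911 0.075 -0.406
  outer loop
   vertex 5.4 4.5 5.2
   vertex 5.9 0.6 5.6
   vertex 3.5 2.7 0.6
  endloop
 endfacet
 facet normal -0.284 0.082 0.955
  outer loop
   vertex 0.5 1.1 4.3
   vertex 2.5 5.7 4.5
   vertex 0.0 5.2 3.8
  endloop
 endfacet
 facet normal -0.229 0.057 0.972
  outer loop
   vertex 0.5 1.1 4.3
   vertex 5.9 0.6 5.6
   vertex 2.5 5.7 4.5
  endloop
 endfacet
 facet normal 0.009 -0.920 -0.391
  outer loop
   vertex 0.5 1.1 4.3
   vertex 3.5 2.7 0.6
   vertex 5.9 0.6 5.6
  endloop
 endfacet
 facet normal -0.101 0.945 -0.312
  outer loop
   vertex 1.8 4.6 1.4
   vertex 0.0 5.2 3.8
   vertex 2.5 5.7 4.5
  endloop
 endfacet
 facet normal -0.808 -0.167 -0.564
  outer loop
   vertex 1.8 4.6 1.4
   vertex 0.5 1.1 4.3
   vertex 0.0 5.2 3.8
  endloop
 endfacet
 facet normal -0.667 -0.312 -0.676
  outer loop
   vertex 1.8 4.6 1.4
   vertex 3.5 2.7 0.6
   vertex 0.5 1.1 4.3
  endloop
 endfacet
 facet normal 0.431 0.815 -0.387
  outer loop
   vertex 1.8 4.6 1.4
   vertex 2.5 5.7 4.5
   vertex 5.4 4.5 5.2
  endloop
 endfacet
 facet normal 0.537 0.687 -0.490
  outer loop
   vertex 1.8 4.6 1.4
   vertex 5.4 4.5 5.2
   vertex 3.5 2.7 0.6
  endloop
 endfacet
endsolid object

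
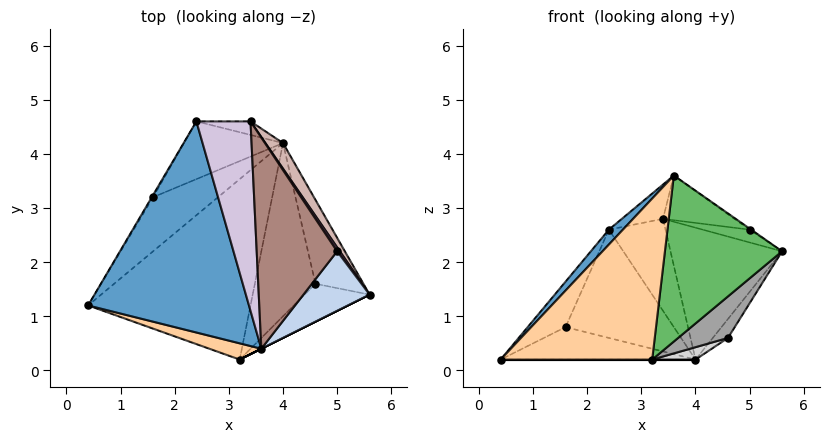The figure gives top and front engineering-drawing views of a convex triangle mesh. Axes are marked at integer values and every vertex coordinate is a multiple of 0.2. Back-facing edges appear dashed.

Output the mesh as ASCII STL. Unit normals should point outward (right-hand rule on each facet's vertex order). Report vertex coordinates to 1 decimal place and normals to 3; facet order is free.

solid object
 facet normal -0.733 -0.048 0.679
  outer loop
   vertex 3.6 0.4 3.6
   vertex 2.4 4.6 2.6
   vertex 0.4 1.2 0.2
  endloop
 endfacet
 facet normal 0.568 0.015 0.823
  outer loop
   vertex 5.0 2.2 2.6
   vertex 3.6 0.4 3.6
   vertex 5.6 1.4 2.2
  endloop
 endfacet
 facet normal 0.000 0.000 -1.000
  outer loop
   vertex 3.2 0.2 0.2
   vertex 0.4 1.2 0.2
   vertex 4.0 4.2 0.2
  endloop
 endfacet
 facet normal -0.335 -0.938 0.095
  outer loop
   vertex 3.2 0.2 0.2
   vertex 3.6 0.4 3.6
   vertex 0.4 1.2 0.2
  endloop
 endfacet
 facet normal 0.447 -0.894 0.000
  outer loop
   vertex 3.2 0.2 0.2
   vertex 5.6 1.4 2.2
   vertex 3.6 0.4 3.6
  endloop
 endfacet
 facet normal -0.854 0.520 -0.025
  outer loop
   vertex 1.6 3.2 0.8
   vertex 0.4 1.2 0.2
   vertex 2.4 4.6 2.6
  endloop
 endfacet
 facet normal -0.394 0.473 -0.788
  outer loop
   vertex 1.6 3.2 0.8
   vertex 4.0 4.2 0.2
   vertex 0.4 1.2 0.2
  endloop
 endfacet
 facet normal -0.437 0.794 -0.423
  outer loop
   vertex 1.6 3.2 0.8
   vertex 2.4 4.6 2.6
   vertex 4.0 4.2 0.2
  endloop
 endfacet
 facet normal 0.029 0.989 -0.145
  outer loop
   vertex 3.4 4.6 2.8
   vertex 4.0 4.2 0.2
   vertex 2.4 4.6 2.6
  endloop
 endfacet
 facet normal -0.193 0.175 0.965
  outer loop
   vertex 3.4 4.6 2.8
   vertex 2.4 4.6 2.6
   vertex 3.6 0.4 3.6
  endloop
 endfacet
 facet normal 0.397 0.190 0.898
  outer loop
   vertex 3.4 4.6 2.8
   vertex 3.6 0.4 3.6
   vertex 5.0 2.2 2.6
  endloop
 endfacet
 facet normal 0.829 0.550 0.107
  outer loop
   vertex 3.4 4.6 2.8
   vertex 5.6 1.4 2.2
   vertex 4.0 4.2 0.2
  endloop
 endfacet
 facet normal 0.827 0.537 0.165
  outer loop
   vertex 3.4 4.6 2.8
   vertex 5.0 2.2 2.6
   vertex 5.6 1.4 2.2
  endloop
 endfacet
 facet normal 0.849 0.116 -0.516
  outer loop
   vertex 4.6 1.6 0.6
   vertex 4.0 4.2 0.2
   vertex 5.6 1.4 2.2
  endloop
 endfacet
 facet normal 0.681 -0.540 -0.493
  outer loop
   vertex 4.6 1.6 0.6
   vertex 5.6 1.4 2.2
   vertex 3.2 0.2 0.2
  endloop
 endfacet
 facet normal 0.336 -0.067 -0.940
  outer loop
   vertex 4.6 1.6 0.6
   vertex 3.2 0.2 0.2
   vertex 4.0 4.2 0.2
  endloop
 endfacet
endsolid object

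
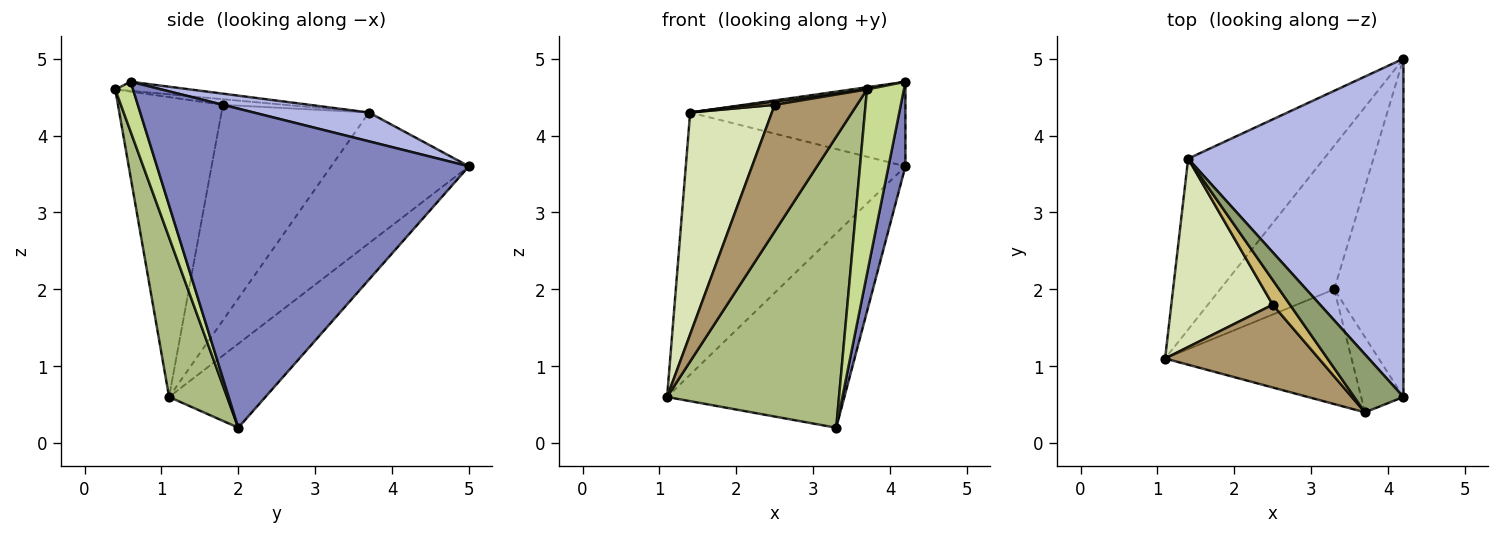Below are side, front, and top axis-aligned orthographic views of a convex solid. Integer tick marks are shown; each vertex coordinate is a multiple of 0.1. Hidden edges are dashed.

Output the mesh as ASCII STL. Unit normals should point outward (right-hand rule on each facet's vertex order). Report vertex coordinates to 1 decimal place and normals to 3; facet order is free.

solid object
 facet normal -0.401 0.737 -0.544
  outer loop
   vertex 3.3 2.0 0.2
   vertex 1.1 1.1 0.6
   vertex 4.2 5.0 3.6
  endloop
 endfacet
 facet normal 0.976 -0.053 -0.212
  outer loop
   vertex 3.3 2.0 0.2
   vertex 4.2 5.0 3.6
   vertex 4.2 0.6 4.7
  endloop
 endfacet
 facet normal -0.465 0.742 -0.483
  outer loop
   vertex 1.4 3.7 4.3
   vertex 4.2 5.0 3.6
   vertex 1.1 1.1 0.6
  endloop
 endfacet
 facet normal 0.129 0.241 0.962
  outer loop
   vertex 1.4 3.7 4.3
   vertex 4.2 0.6 4.7
   vertex 4.2 5.0 3.6
  endloop
 endfacet
 facet normal -0.182 -0.037 0.983
  outer loop
   vertex 3.7 0.4 4.6
   vertex 4.2 0.6 4.7
   vertex 1.4 3.7 4.3
  endloop
 endfacet
 facet normal 0.299 -0.888 -0.350
  outer loop
   vertex 3.7 0.4 4.6
   vertex 1.1 1.1 0.6
   vertex 3.3 2.0 0.2
  endloop
 endfacet
 facet normal 0.407 -0.846 -0.345
  outer loop
   vertex 3.7 0.4 4.6
   vertex 3.3 2.0 0.2
   vertex 4.2 0.6 4.7
  endloop
 endfacet
 facet normal -0.809 -0.448 0.381
  outer loop
   vertex 2.5 1.8 4.4
   vertex 1.4 3.7 4.3
   vertex 1.1 1.1 0.6
  endloop
 endfacet
 facet normal -0.730 -0.572 0.374
  outer loop
   vertex 2.5 1.8 4.4
   vertex 1.1 1.1 0.6
   vertex 3.7 0.4 4.6
  endloop
 endfacet
 facet normal -0.306 -0.127 0.943
  outer loop
   vertex 2.5 1.8 4.4
   vertex 3.7 0.4 4.6
   vertex 1.4 3.7 4.3
  endloop
 endfacet
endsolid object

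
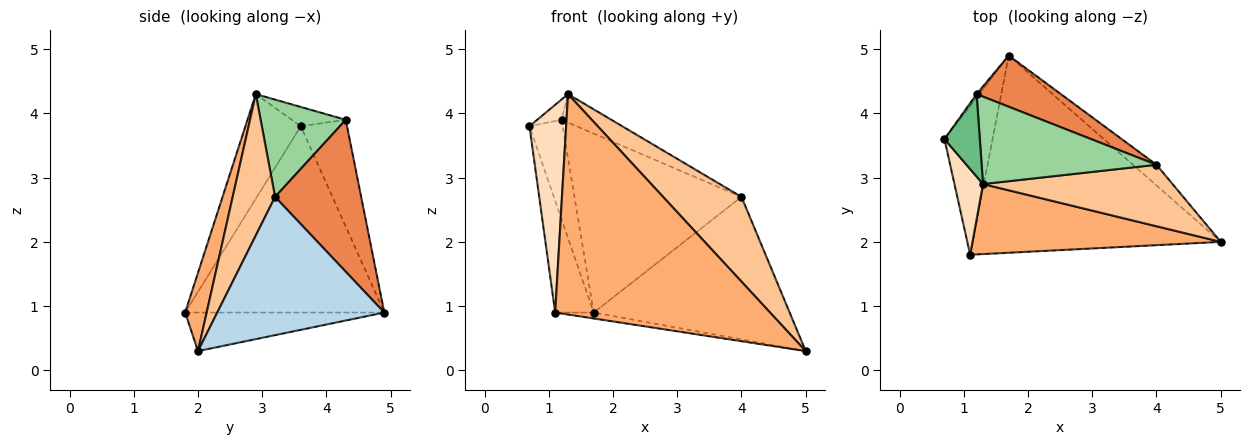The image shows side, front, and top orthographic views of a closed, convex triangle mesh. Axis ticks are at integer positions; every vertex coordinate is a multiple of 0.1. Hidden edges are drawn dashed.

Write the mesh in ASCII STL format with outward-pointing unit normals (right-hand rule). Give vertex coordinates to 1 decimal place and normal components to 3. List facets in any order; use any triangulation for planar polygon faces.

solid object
 facet normal -0.952 0.184 -0.246
  outer loop
   vertex 1.1 1.8 0.9
   vertex 0.7 3.6 3.8
   vertex 1.7 4.9 0.9
  endloop
 endfacet
 facet normal -0.153 0.030 -0.988
  outer loop
   vertex 1.1 1.8 0.9
   vertex 1.7 4.9 0.9
   vertex 5.0 2.0 0.3
  endloop
 endfacet
 facet normal 0.645 0.756 -0.110
  outer loop
   vertex 4.0 3.2 2.7
   vertex 5.0 2.0 0.3
   vertex 1.7 4.9 0.9
  endloop
 endfacet
 facet normal -0.812 0.583 -0.019
  outer loop
   vertex 1.2 4.3 3.9
   vertex 1.7 4.9 0.9
   vertex 0.7 3.6 3.8
  endloop
 endfacet
 facet normal 0.444 0.862 0.246
  outer loop
   vertex 1.2 4.3 3.9
   vertex 4.0 3.2 2.7
   vertex 1.7 4.9 0.9
  endloop
 endfacet
 facet normal 0.095 -0.949 0.301
  outer loop
   vertex 1.3 2.9 4.3
   vertex 1.1 1.8 0.9
   vertex 5.0 2.0 0.3
  endloop
 endfacet
 facet normal 0.401 -0.741 0.538
  outer loop
   vertex 1.3 2.9 4.3
   vertex 5.0 2.0 0.3
   vertex 4.0 3.2 2.7
  endloop
 endfacet
 facet normal -0.813 -0.538 0.222
  outer loop
   vertex 1.3 2.9 4.3
   vertex 0.7 3.6 3.8
   vertex 1.1 1.8 0.9
  endloop
 endfacet
 facet normal -0.468 0.212 0.858
  outer loop
   vertex 1.3 2.9 4.3
   vertex 1.2 4.3 3.9
   vertex 0.7 3.6 3.8
  endloop
 endfacet
 facet normal 0.468 0.274 0.841
  outer loop
   vertex 1.3 2.9 4.3
   vertex 4.0 3.2 2.7
   vertex 1.2 4.3 3.9
  endloop
 endfacet
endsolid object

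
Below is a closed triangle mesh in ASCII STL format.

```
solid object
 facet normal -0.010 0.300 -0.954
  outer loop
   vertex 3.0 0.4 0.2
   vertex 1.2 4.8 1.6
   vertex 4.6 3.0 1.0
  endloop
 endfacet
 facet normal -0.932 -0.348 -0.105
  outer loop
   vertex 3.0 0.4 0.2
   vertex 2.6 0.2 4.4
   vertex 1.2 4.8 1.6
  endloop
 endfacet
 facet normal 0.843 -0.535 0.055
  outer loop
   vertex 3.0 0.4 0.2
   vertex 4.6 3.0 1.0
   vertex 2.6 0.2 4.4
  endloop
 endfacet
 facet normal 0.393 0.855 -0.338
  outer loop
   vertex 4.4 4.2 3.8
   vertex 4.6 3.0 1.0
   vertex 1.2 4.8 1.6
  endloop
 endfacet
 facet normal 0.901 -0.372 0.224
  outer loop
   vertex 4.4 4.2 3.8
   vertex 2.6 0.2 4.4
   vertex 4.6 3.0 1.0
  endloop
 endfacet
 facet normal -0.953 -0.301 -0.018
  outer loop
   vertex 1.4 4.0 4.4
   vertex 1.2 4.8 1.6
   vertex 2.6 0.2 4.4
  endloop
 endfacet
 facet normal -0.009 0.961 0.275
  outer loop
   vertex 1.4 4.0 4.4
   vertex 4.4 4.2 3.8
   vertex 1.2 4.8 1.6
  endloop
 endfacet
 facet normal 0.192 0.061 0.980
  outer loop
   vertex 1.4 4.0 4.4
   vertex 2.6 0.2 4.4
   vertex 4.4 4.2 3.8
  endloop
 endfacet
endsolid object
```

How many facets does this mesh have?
8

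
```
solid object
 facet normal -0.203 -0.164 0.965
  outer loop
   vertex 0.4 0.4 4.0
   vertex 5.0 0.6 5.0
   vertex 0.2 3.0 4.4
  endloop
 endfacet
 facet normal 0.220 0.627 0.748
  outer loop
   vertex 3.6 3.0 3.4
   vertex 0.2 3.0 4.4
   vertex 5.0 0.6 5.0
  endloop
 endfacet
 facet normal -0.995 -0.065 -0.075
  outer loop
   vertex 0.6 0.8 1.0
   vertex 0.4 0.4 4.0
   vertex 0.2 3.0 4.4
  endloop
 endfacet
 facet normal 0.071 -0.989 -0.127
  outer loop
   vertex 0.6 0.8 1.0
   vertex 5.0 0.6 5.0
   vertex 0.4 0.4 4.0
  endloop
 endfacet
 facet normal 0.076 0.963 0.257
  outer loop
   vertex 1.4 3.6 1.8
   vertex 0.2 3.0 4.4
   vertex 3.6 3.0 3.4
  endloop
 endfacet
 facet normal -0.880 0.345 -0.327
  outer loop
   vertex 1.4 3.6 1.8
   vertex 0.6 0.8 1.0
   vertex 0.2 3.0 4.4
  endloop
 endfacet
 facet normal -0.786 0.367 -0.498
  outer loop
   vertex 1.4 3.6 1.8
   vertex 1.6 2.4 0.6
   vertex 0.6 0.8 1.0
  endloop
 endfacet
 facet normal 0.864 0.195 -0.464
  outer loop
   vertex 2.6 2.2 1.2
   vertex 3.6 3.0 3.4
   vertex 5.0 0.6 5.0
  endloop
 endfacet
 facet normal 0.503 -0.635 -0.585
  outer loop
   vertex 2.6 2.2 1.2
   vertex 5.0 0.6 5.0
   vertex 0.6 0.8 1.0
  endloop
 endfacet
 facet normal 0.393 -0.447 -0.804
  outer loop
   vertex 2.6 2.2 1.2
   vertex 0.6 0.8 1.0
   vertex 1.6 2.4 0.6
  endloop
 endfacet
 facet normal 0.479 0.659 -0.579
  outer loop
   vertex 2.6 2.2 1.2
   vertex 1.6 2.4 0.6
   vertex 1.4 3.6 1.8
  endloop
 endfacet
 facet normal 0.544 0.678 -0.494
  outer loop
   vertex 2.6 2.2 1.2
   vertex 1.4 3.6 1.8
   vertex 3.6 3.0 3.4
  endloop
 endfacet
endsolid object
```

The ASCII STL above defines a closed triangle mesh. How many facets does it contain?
12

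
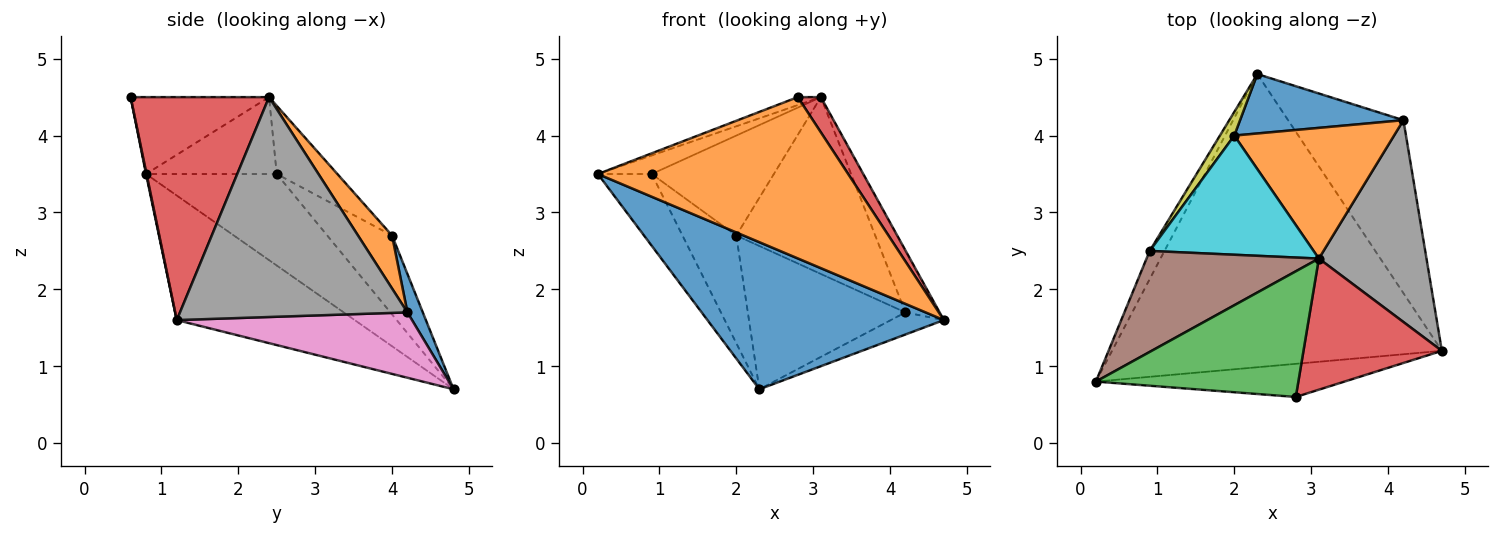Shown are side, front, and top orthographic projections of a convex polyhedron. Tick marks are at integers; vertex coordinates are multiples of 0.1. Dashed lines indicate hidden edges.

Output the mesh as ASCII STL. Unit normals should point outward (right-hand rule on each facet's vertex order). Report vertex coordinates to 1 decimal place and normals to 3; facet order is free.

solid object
 facet normal -0.320 -0.425 -0.847
  outer loop
   vertex 2.3 4.8 0.7
   vertex 4.7 1.2 1.6
   vertex 0.2 0.8 3.5
  endloop
 endfacet
 facet normal 0.002 -0.980 -0.201
  outer loop
   vertex 2.8 0.6 4.5
   vertex 0.2 0.8 3.5
   vertex 4.7 1.2 1.6
  endloop
 endfacet
 facet normal -0.354 0.059 0.933
  outer loop
   vertex 2.8 0.6 4.5
   vertex 3.1 2.4 4.5
   vertex 0.2 0.8 3.5
  endloop
 endfacet
 facet normal 0.841 -0.140 0.522
  outer loop
   vertex 2.8 0.6 4.5
   vertex 4.7 1.2 1.6
   vertex 3.1 2.4 4.5
  endloop
 endfacet
 facet normal -0.915 0.377 -0.148
  outer loop
   vertex 0.9 2.5 3.5
   vertex 2.3 4.8 0.7
   vertex 0.2 0.8 3.5
  endloop
 endfacet
 facet normal -0.402 0.165 0.901
  outer loop
   vertex 0.9 2.5 3.5
   vertex 0.2 0.8 3.5
   vertex 3.1 2.4 4.5
  endloop
 endfacet
 facet normal 0.490 0.110 -0.865
  outer loop
   vertex 4.2 4.2 1.7
   vertex 4.7 1.2 1.6
   vertex 2.3 4.8 0.7
  endloop
 endfacet
 facet normal 0.890 0.134 0.436
  outer loop
   vertex 4.2 4.2 1.7
   vertex 3.1 2.4 4.5
   vertex 4.7 1.2 1.6
  endloop
 endfacet
 facet normal -0.762 0.633 0.139
  outer loop
   vertex 2.0 4.0 2.7
   vertex 2.3 4.8 0.7
   vertex 0.9 2.5 3.5
  endloop
 endfacet
 facet normal -0.304 0.612 0.730
  outer loop
   vertex 2.0 4.0 2.7
   vertex 0.9 2.5 3.5
   vertex 3.1 2.4 4.5
  endloop
 endfacet
 facet normal 0.090 0.920 0.381
  outer loop
   vertex 2.0 4.0 2.7
   vertex 4.2 4.2 1.7
   vertex 2.3 4.8 0.7
  endloop
 endfacet
 facet normal 0.193 0.789 0.583
  outer loop
   vertex 2.0 4.0 2.7
   vertex 3.1 2.4 4.5
   vertex 4.2 4.2 1.7
  endloop
 endfacet
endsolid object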